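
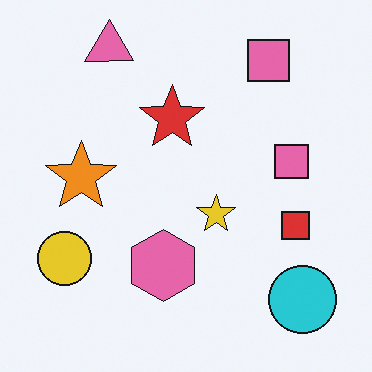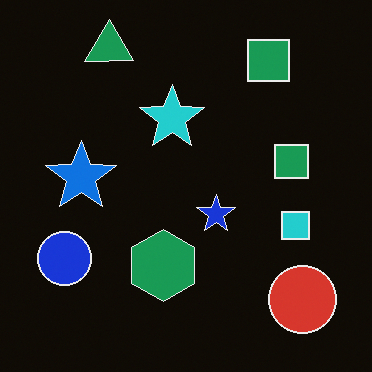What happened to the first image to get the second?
It was color-inverted (negative).

The light background has become dark and every shape's color is its complement — a photographic negative.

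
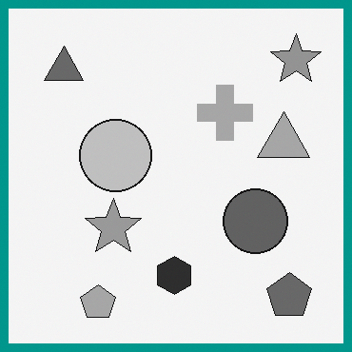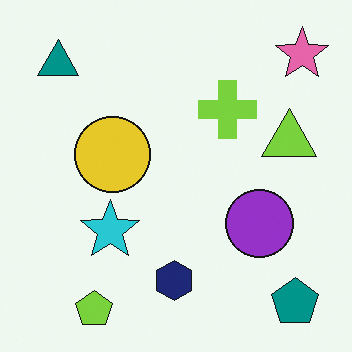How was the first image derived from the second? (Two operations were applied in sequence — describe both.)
The image was converted to grayscale, then framed with a teal border.

All color is removed — every shape is now a shade of grey. A solid teal frame runs around the edge of the first image, with the content slightly shrunk inside it.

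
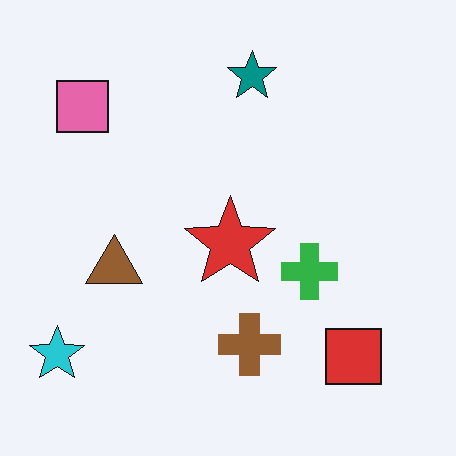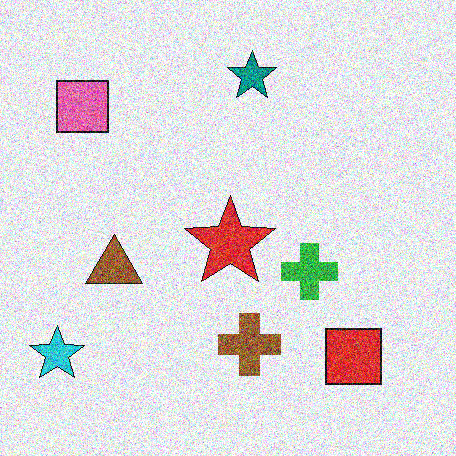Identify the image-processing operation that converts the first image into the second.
This is the original image degraded with a thick layer of grain.

Random speckle covers the whole image, including the flat background.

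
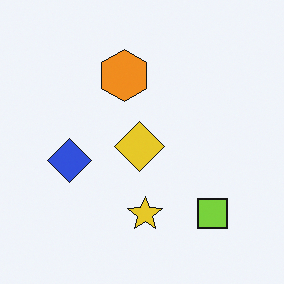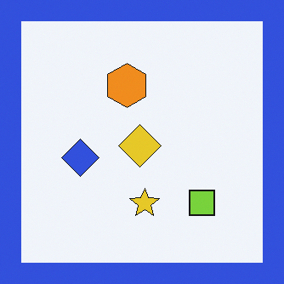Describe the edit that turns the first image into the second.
Framed with a blue border.

A solid blue frame runs around the edge of the second image, with the content slightly shrunk inside it.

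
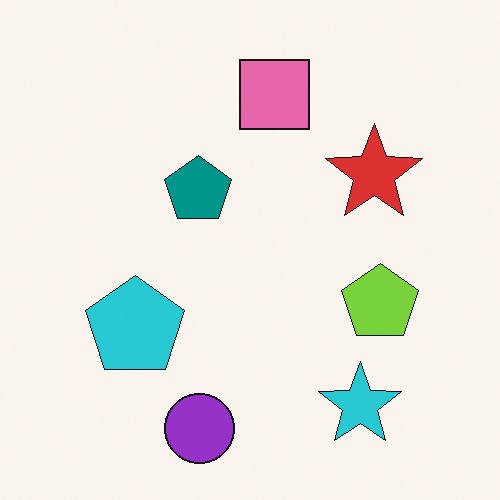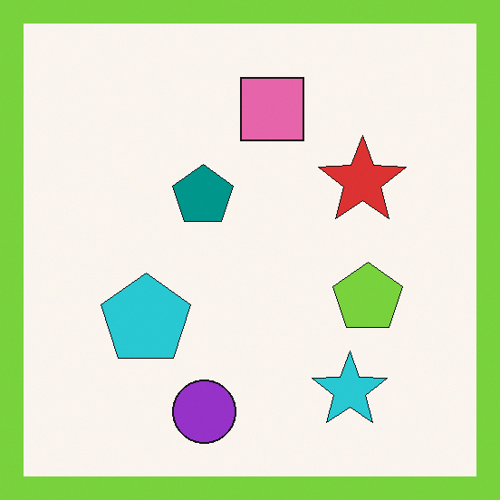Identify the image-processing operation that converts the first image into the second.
This is the original image framed with a lime border.

A solid lime frame runs around the edge of the second image, with the content slightly shrunk inside it.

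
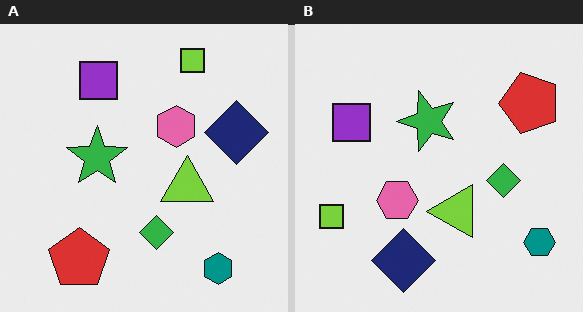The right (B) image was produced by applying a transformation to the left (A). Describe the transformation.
It was transposed (reflected across the top-left ↔ bottom-right diagonal).

Shapes have swapped their row and column positions — what was in the top-right is now in the bottom-left — a diagonal reflection.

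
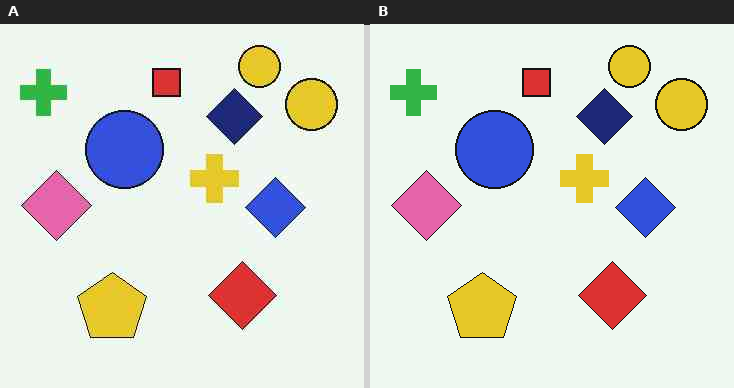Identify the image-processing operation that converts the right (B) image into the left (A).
The image was JPEG-compressed with visible artifacts.

Blocky 8×8 compression artifacts appear around shape edges and the flat background shows ringing — characteristic JPEG degradation.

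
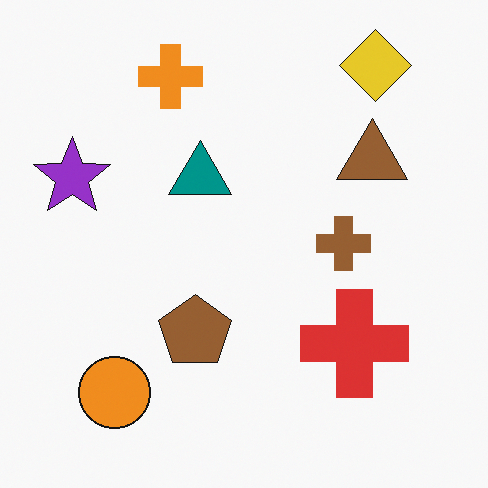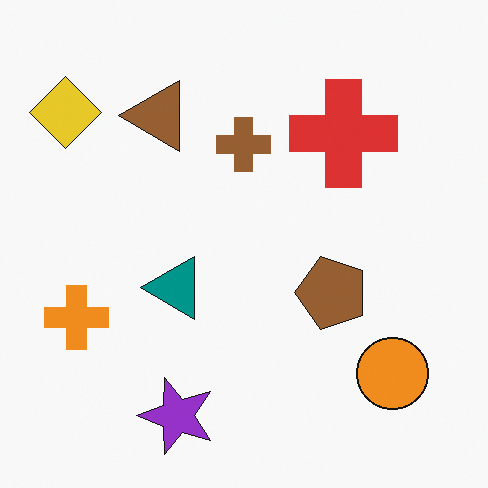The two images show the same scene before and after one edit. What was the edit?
Rotated 90° counter-clockwise.

The yellow diamond sits in the top-right of the first image and the top-left of the second — consistent with a whole-image 90° counter-clockwise rotation.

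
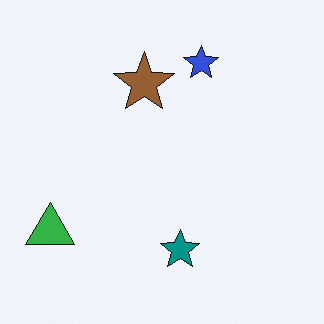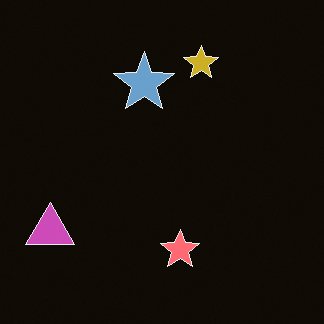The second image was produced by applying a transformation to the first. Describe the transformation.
The transformation is: color-inverted (negative).

The light background has become dark and every shape's color is its complement — a photographic negative.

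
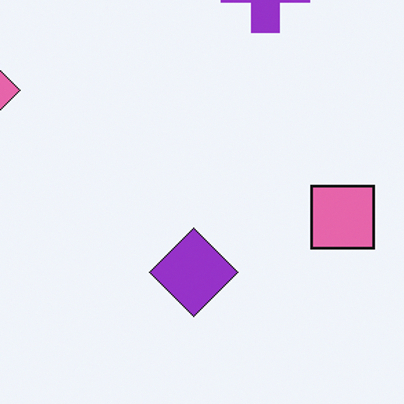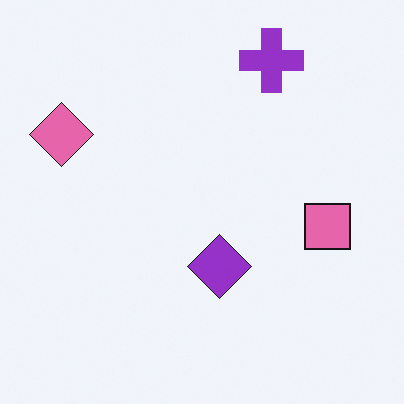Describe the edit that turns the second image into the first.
The first image is the second cropped slightly and scaled back up.

The visible shapes are larger and the field of view is narrower; shapes near the original edges may be partly or wholly outside the frame — a crop-and-rescale.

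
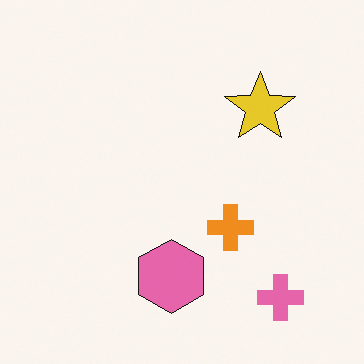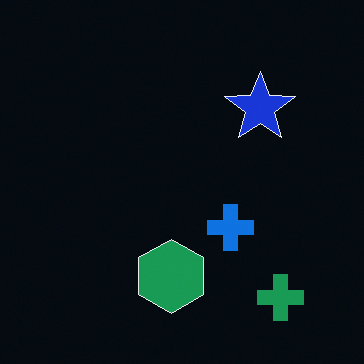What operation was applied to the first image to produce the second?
The second image is the first color-inverted (negative).

The light background has become dark and every shape's color is its complement — a photographic negative.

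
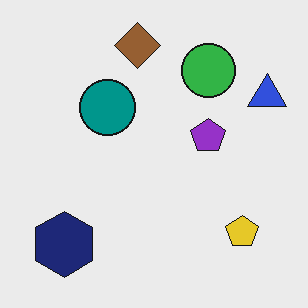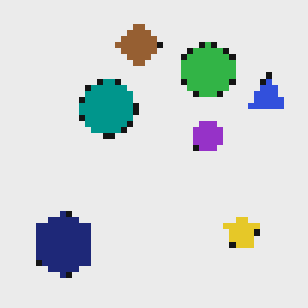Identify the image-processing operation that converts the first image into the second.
The second image is the first moderately pixelated.

Shapes are reduced to large square blocks; fine edges and outlines are lost — a downscale-then-upscale (mosaic) effect.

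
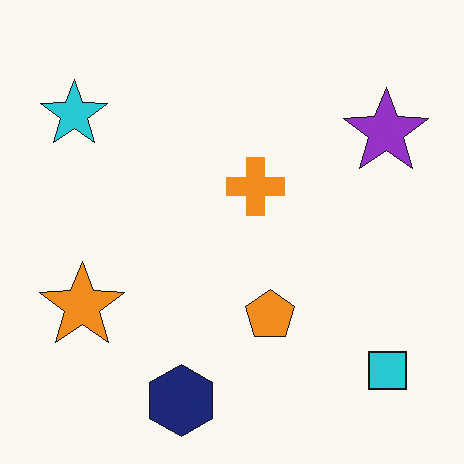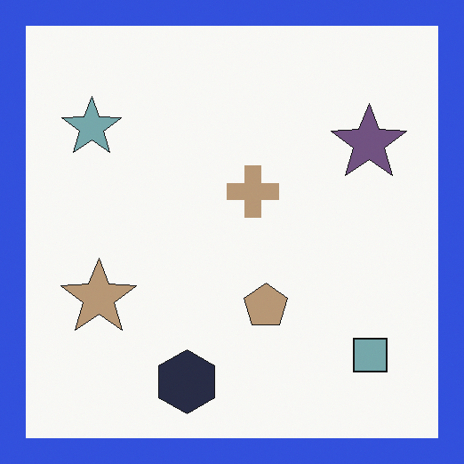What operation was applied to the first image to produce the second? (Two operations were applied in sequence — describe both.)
This is the original image heavily desaturated, then framed with a blue border.

All colors are more muted and greyish — a global saturation change. A solid blue frame runs around the edge of the second image, with the content slightly shrunk inside it.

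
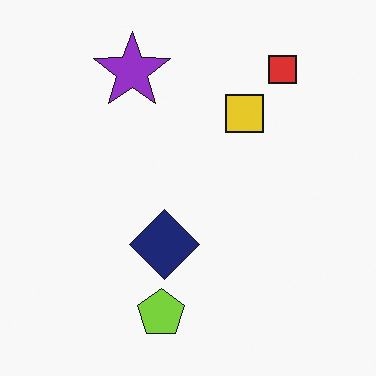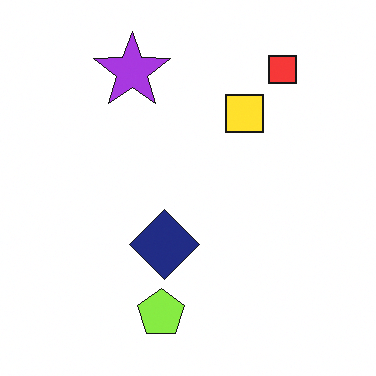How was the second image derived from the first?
The transformation is: slightly brightened.

Every pixel — background and shapes alike — is uniformly brightened.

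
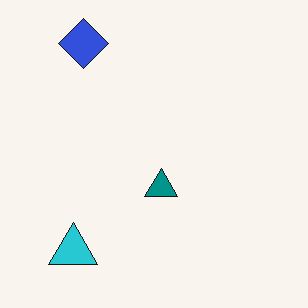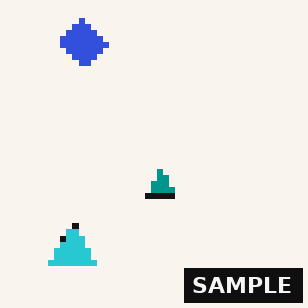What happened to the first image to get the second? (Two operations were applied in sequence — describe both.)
The second image is the first pixelated into visible square blocks, then watermarked with the text "SAMPLE" in the lower-right corner.

Shapes are reduced to large square blocks; fine edges and outlines are lost — a downscale-then-upscale (mosaic) effect. A dark label reading "SAMPLE" appears in the lower-right corner.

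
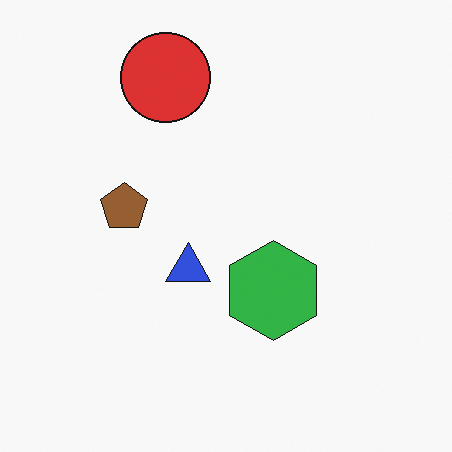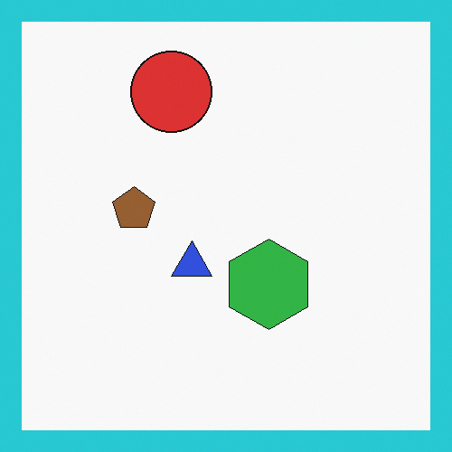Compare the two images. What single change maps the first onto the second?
The second image is the first framed with a cyan border.

A solid cyan frame runs around the edge of the second image, with the content slightly shrunk inside it.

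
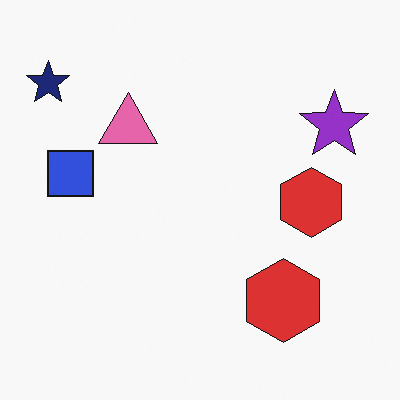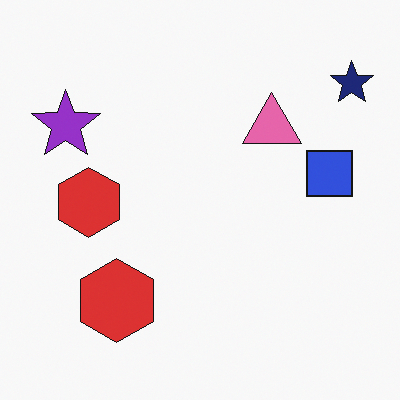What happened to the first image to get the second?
Flipped horizontally (left ↔ right).

The navy star is in the top-left of the first image and the top-right of the second — shapes on opposite sides of the vertical midline have swapped in a mirror flip.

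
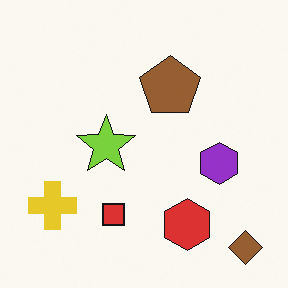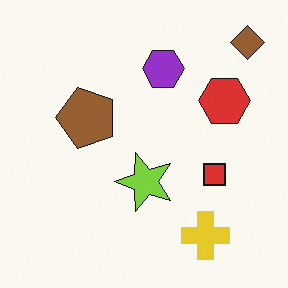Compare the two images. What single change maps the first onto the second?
This is the original image rotated 90° counter-clockwise.

The brown diamond sits in the bottom-right of the first image and the top-right of the second — consistent with a whole-image 90° counter-clockwise rotation.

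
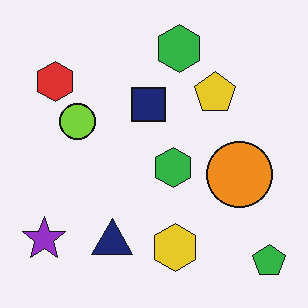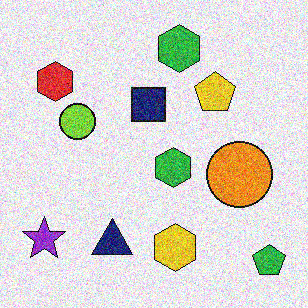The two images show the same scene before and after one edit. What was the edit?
This is the original image degraded with a thick layer of grain.

Random speckle covers the whole image, including the flat background.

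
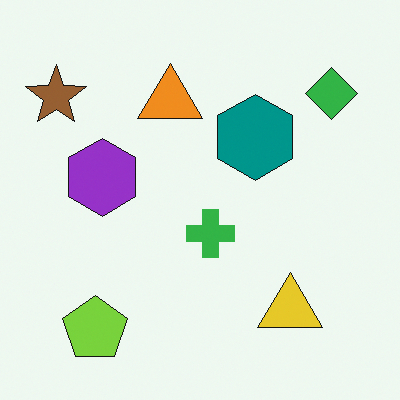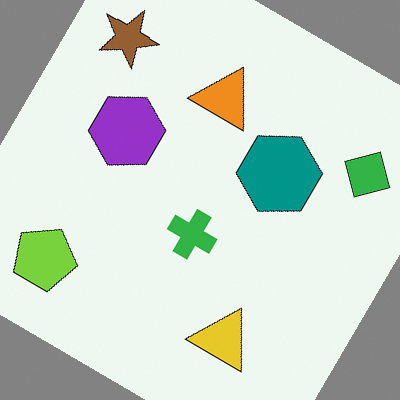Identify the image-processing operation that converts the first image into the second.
It was rotated clockwise by a large amount — several tens of degrees.

Every shape is tilted by the same angle and the image corners show triangular fill wedges — a whole-image rotation by a non-right angle.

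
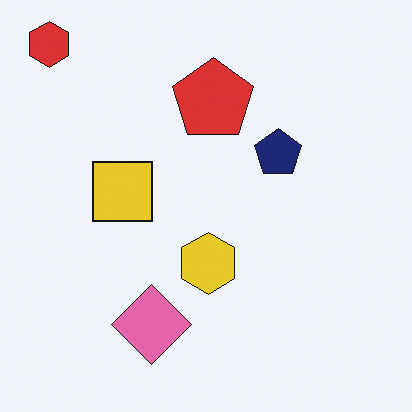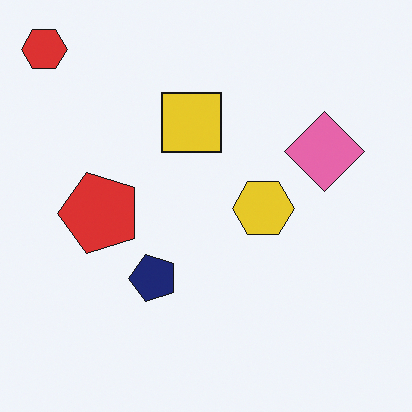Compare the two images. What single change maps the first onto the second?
Transposed (reflected across the top-left ↔ bottom-right diagonal).

Shapes have swapped their row and column positions — what was in the top-right is now in the bottom-left — a diagonal reflection.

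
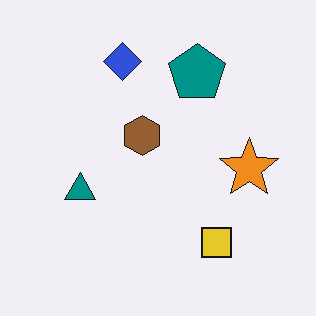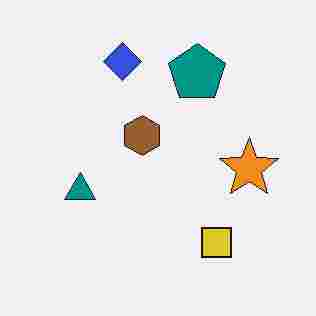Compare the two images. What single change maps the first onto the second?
It was heavily JPEG-compressed with obvious blocking artifacts.

Blocky 8×8 compression artifacts appear around shape edges and the flat background shows ringing — characteristic JPEG degradation.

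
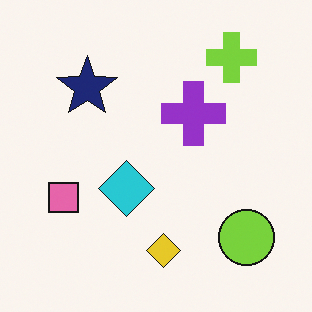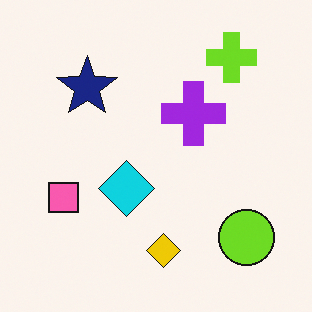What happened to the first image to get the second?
The transformation is: slightly oversaturated.

All colors are more vivid — a global saturation change.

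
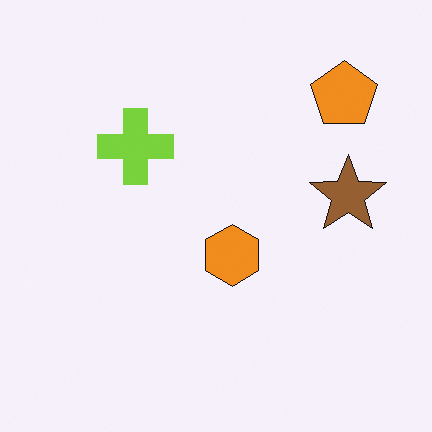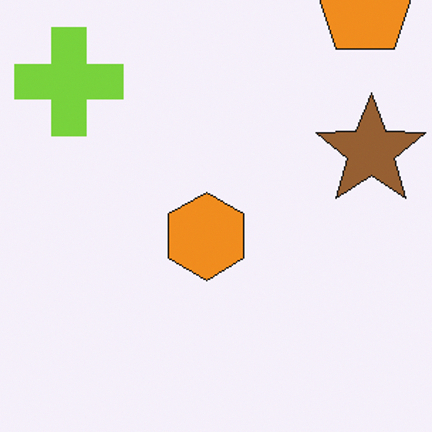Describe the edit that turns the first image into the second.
The second image is the first cropped slightly and scaled back up.

The visible shapes are larger and the field of view is narrower; shapes near the original edges may be partly or wholly outside the frame — a crop-and-rescale.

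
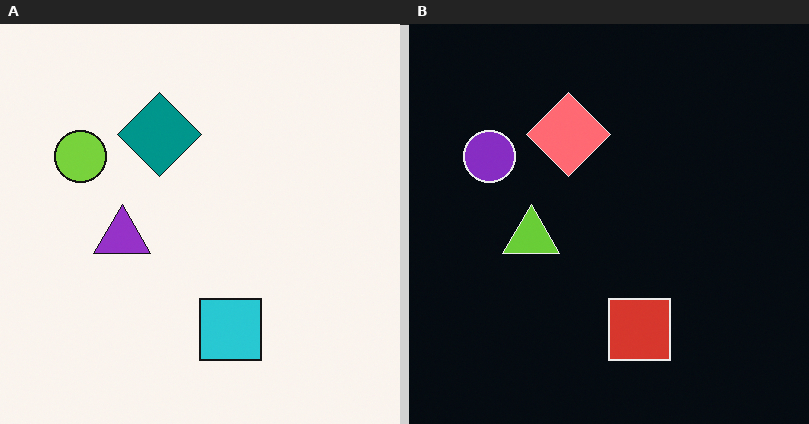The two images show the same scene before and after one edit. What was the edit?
This is the original image color-inverted (negative).

The light background has become dark and every shape's color is its complement — a photographic negative.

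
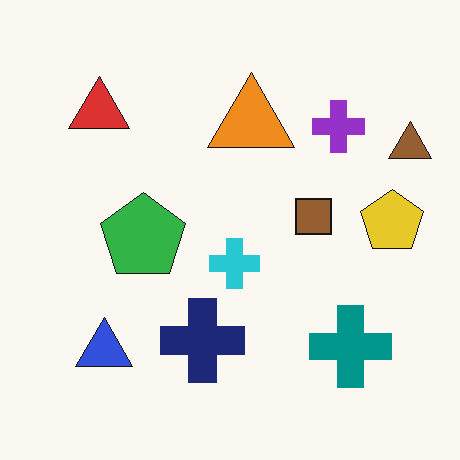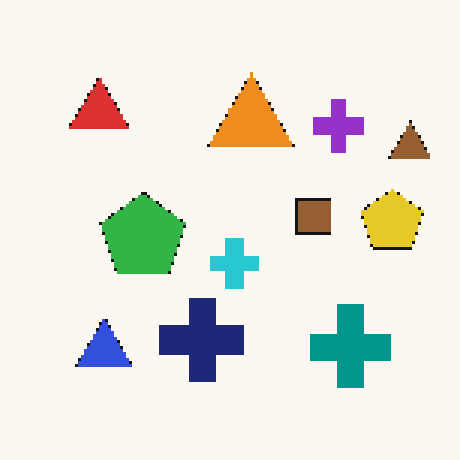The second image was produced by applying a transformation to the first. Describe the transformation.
It was mildly pixelated.

Shapes are reduced to large square blocks; fine edges and outlines are lost — a downscale-then-upscale (mosaic) effect.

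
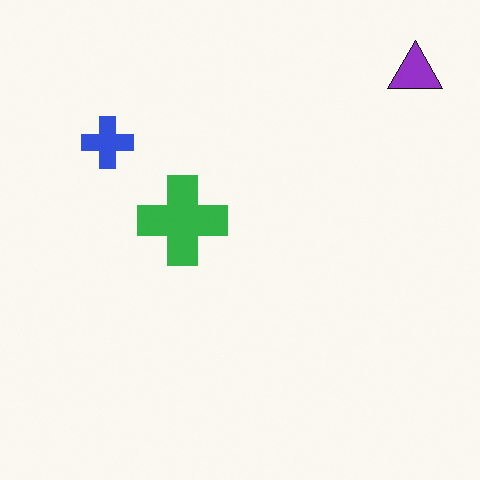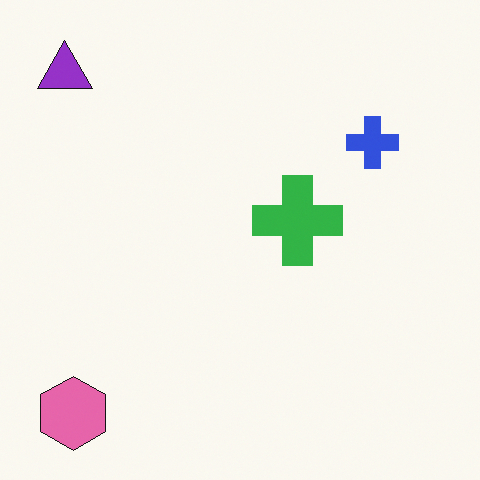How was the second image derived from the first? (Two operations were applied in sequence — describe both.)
Flipped horizontally (left ↔ right), then overlaid with an additional pink hexagon.

The purple triangle is in the top-right of the first image and the top-left of the second — shapes on opposite sides of the vertical midline have swapped in a mirror flip. A pink hexagon appears in the second image that is absent from the first.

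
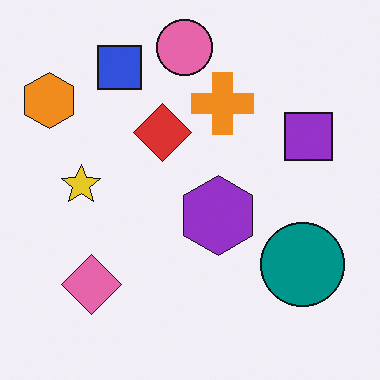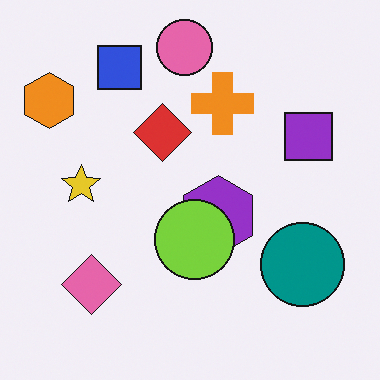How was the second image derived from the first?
This is the original image overlaid with an additional lime circle.

A lime circle appears in the second image that is absent from the first.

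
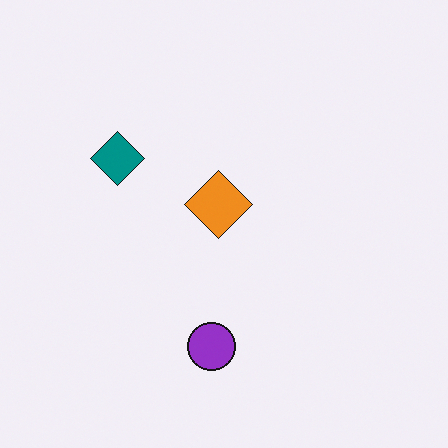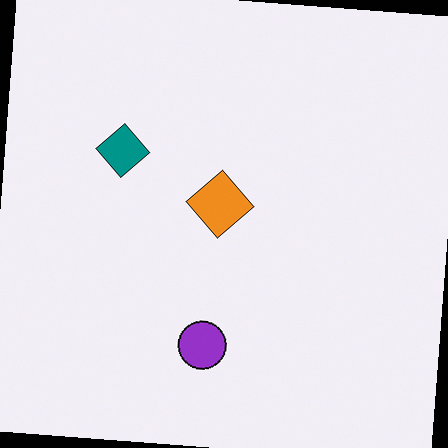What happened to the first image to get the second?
Rotated clockwise by a slight angle.

Every shape is tilted by the same angle and the image corners show triangular fill wedges — a whole-image rotation by a non-right angle.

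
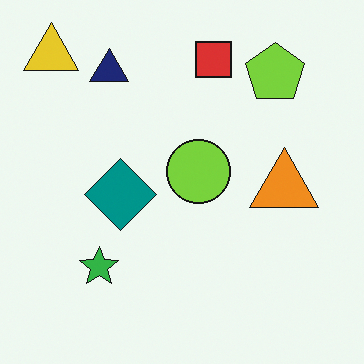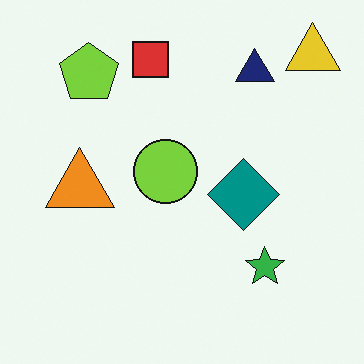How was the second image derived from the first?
The transformation is: flipped horizontally (left ↔ right).

The yellow triangle is in the top-left of the first image and the top-right of the second — shapes on opposite sides of the vertical midline have swapped in a mirror flip.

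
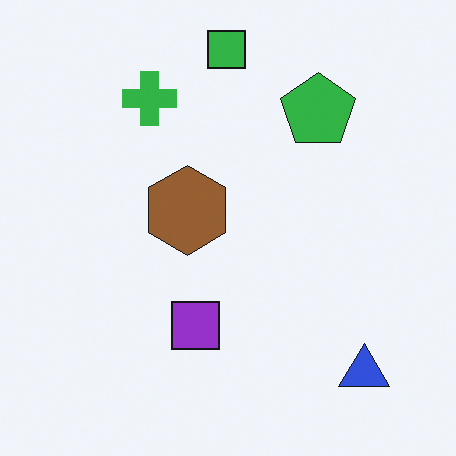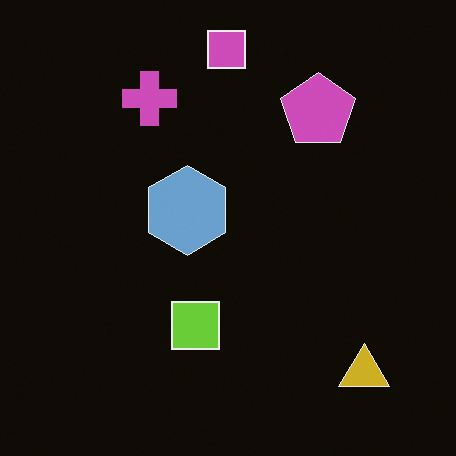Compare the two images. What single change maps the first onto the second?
Color-inverted (negative).

The light background has become dark and every shape's color is its complement — a photographic negative.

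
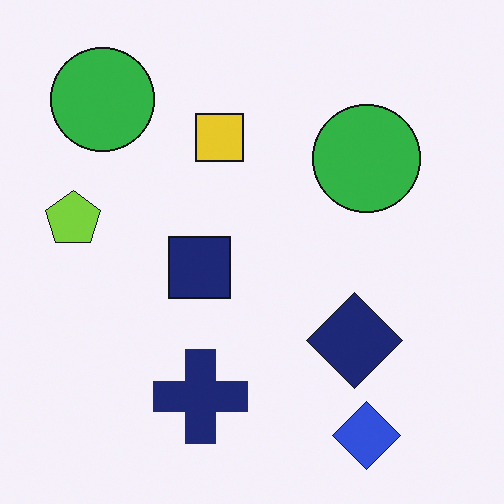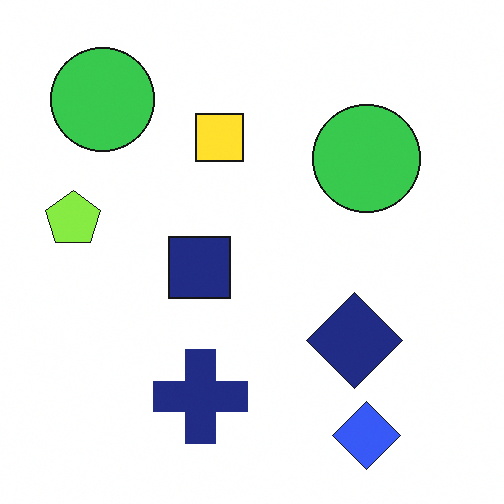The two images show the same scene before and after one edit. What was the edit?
The image was slightly brightened.

Every pixel — background and shapes alike — is uniformly brightened.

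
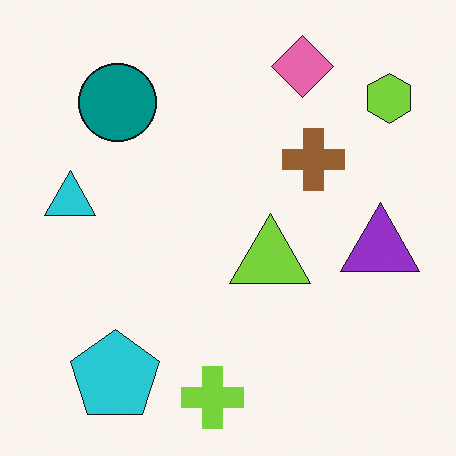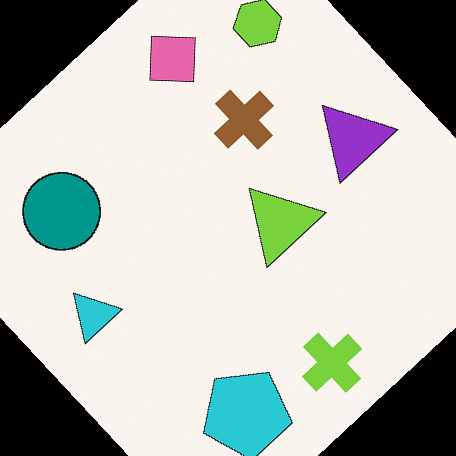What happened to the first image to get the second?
The second image is the first rotated counter-clockwise by a large amount — several tens of degrees.

Every shape is tilted by the same angle and the image corners show triangular fill wedges — a whole-image rotation by a non-right angle.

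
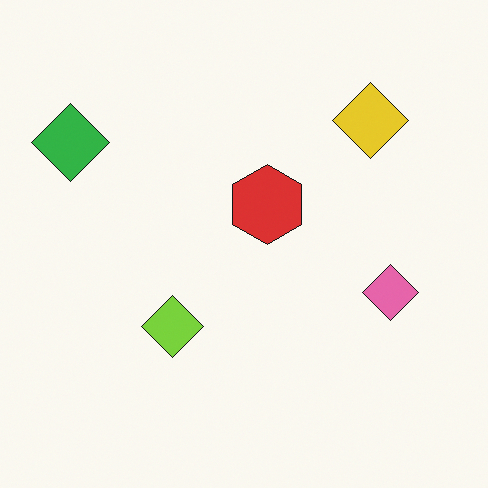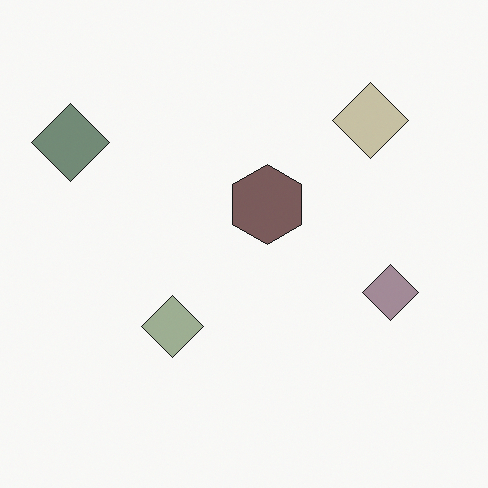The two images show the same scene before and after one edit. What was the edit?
The second image is the first heavily desaturated.

All colors are more muted and greyish — a global saturation change.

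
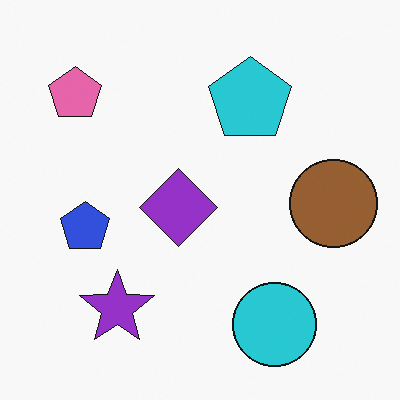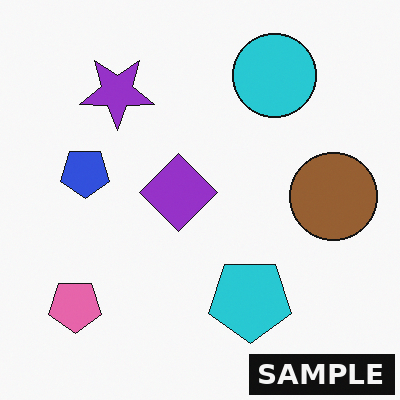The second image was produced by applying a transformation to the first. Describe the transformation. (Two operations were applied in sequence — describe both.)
Flipped vertically (top ↔ bottom), then watermarked with the text "SAMPLE" in the lower-right corner.

The cyan circle is in the bottom-right of the first image and the top-right of the second — shapes on opposite sides of the horizontal midline have swapped in a mirror flip. A dark label reading "SAMPLE" appears in the lower-right corner.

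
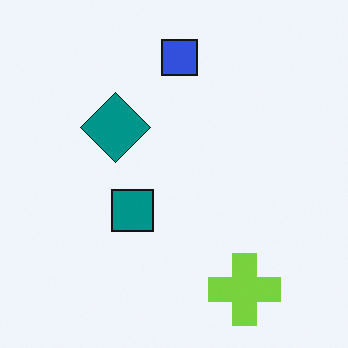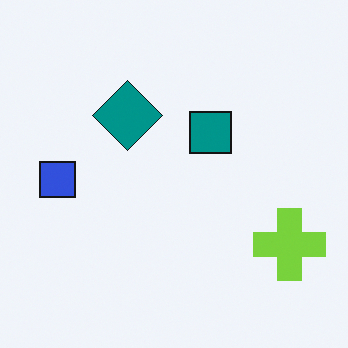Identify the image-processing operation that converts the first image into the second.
The second image is the first transposed (reflected across the top-left ↔ bottom-right diagonal).

Shapes have swapped their row and column positions — what was in the top-right is now in the bottom-left — a diagonal reflection.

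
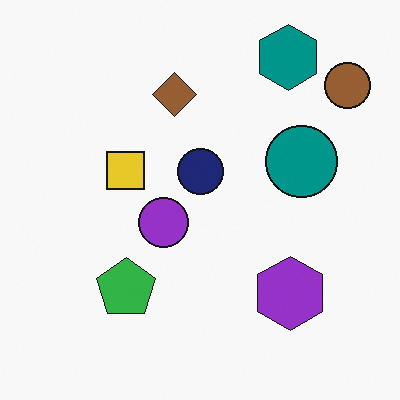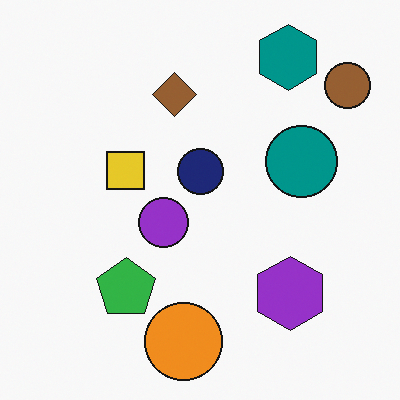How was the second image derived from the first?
The transformation is: overlaid with an additional orange circle.

An orange circle appears in the second image that is absent from the first.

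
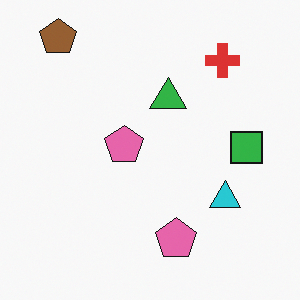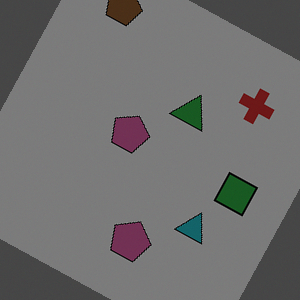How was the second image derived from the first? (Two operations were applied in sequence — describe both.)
The second image is the first noticeably darkened, then rotated clockwise by a clearly visible amount.

Every pixel — background and shapes alike — is uniformly darkened. Every shape is tilted by the same angle and the image corners show triangular fill wedges — a whole-image rotation by a non-right angle.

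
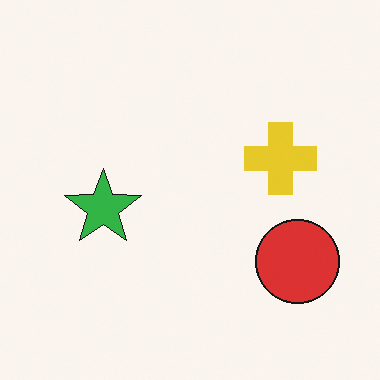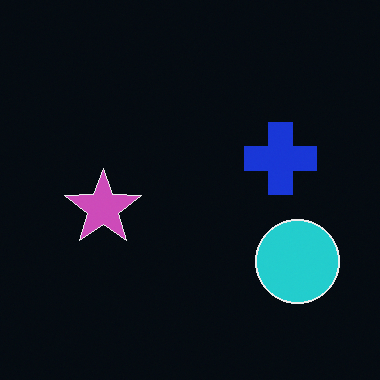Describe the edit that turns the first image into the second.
This is the original image color-inverted (negative).

The light background has become dark and every shape's color is its complement — a photographic negative.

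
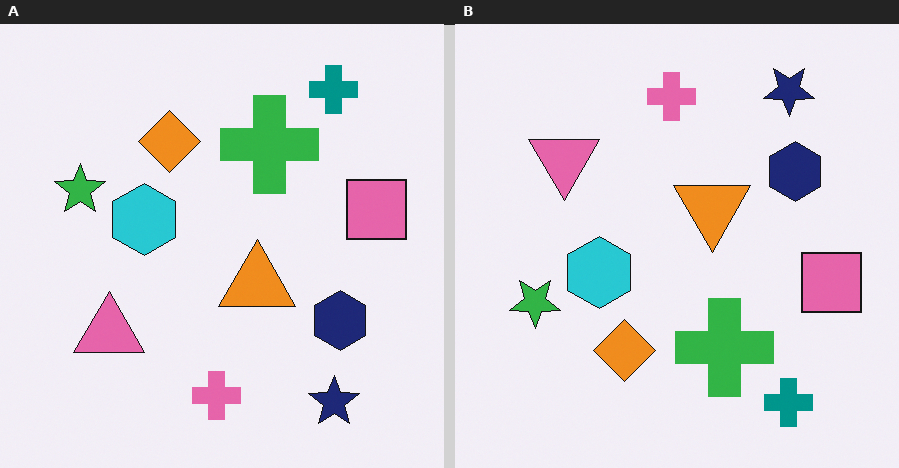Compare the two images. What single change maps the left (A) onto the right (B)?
The transformation is: flipped vertically (top ↔ bottom).

The teal cross is in the top-right of the left (A) image and the bottom-right of the right (B) — shapes on opposite sides of the horizontal midline have swapped in a mirror flip.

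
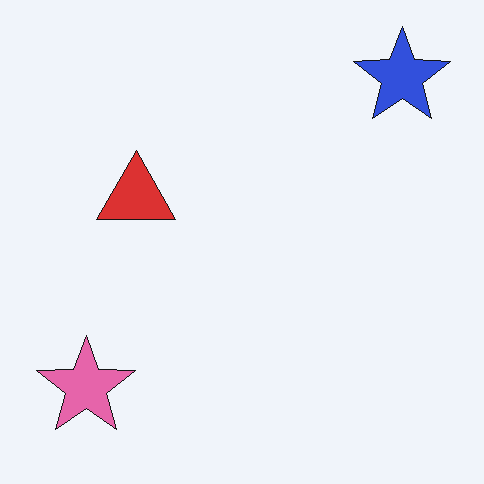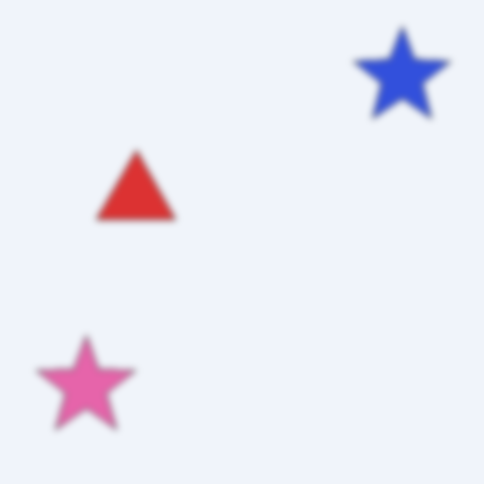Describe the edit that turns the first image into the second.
The second image is the first noticeably gaussian-blurred.

Shape edges and outlines are uniformly softened across the whole image.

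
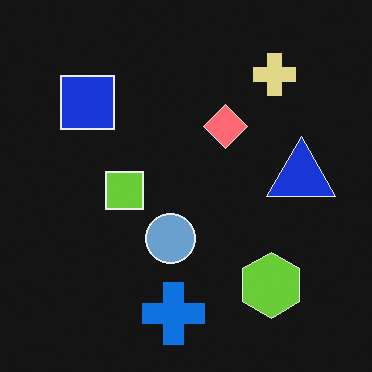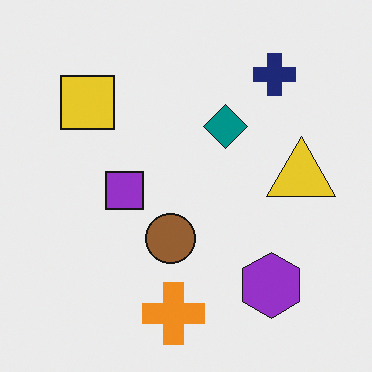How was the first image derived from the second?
This is the original image color-inverted (negative).

The light background has become dark and every shape's color is its complement — a photographic negative.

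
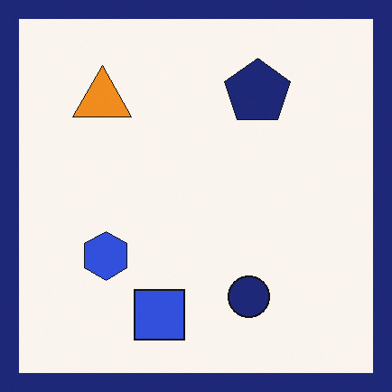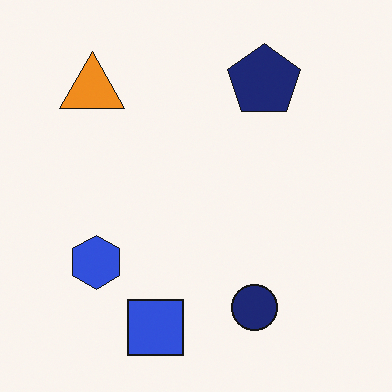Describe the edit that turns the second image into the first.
This is the original image framed with a navy border.

A solid navy frame runs around the edge of the first image, with the content slightly shrunk inside it.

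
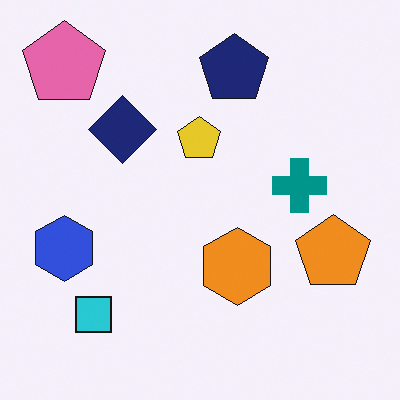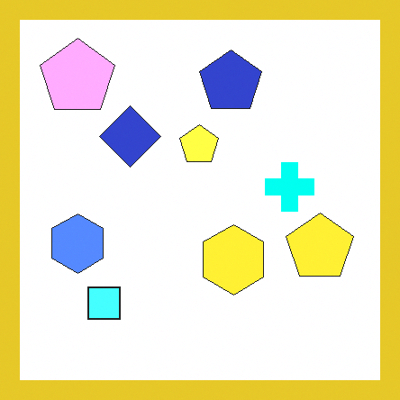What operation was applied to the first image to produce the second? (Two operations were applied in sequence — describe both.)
This is the original image brightened a lot, then framed with a yellow border.

Every pixel — background and shapes alike — is uniformly brightened. A solid yellow frame runs around the edge of the second image, with the content slightly shrunk inside it.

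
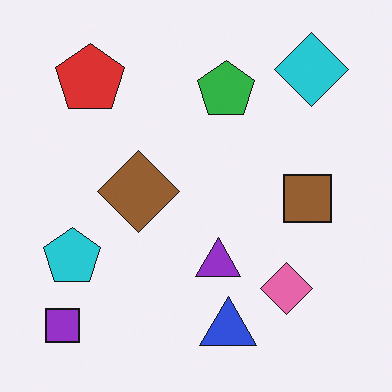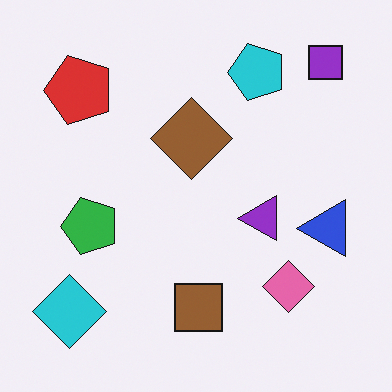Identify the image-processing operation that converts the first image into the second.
It was transposed (reflected across the top-left ↔ bottom-right diagonal).

Shapes have swapped their row and column positions — what was in the top-right is now in the bottom-left — a diagonal reflection.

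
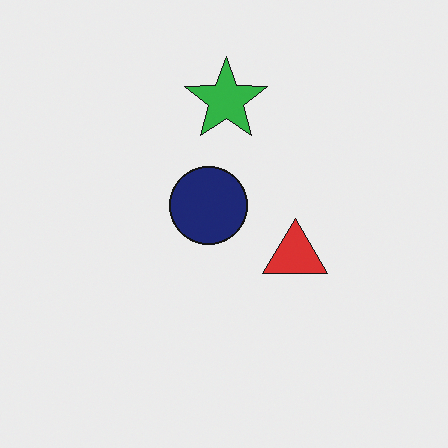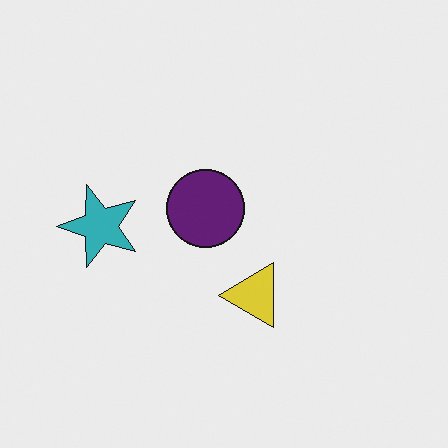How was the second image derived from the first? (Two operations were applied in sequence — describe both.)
This is the original image transposed (reflected across the top-left ↔ bottom-right diagonal), then hue-shifted slightly.

Shapes have swapped their row and column positions — what was in the top-right is now in the bottom-left — a diagonal reflection. Every shape's color has rotated by the same amount around the hue wheel — a uniform hue shift.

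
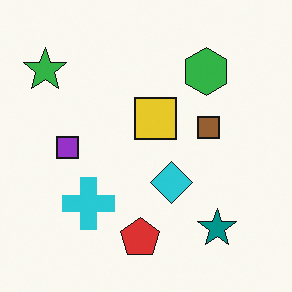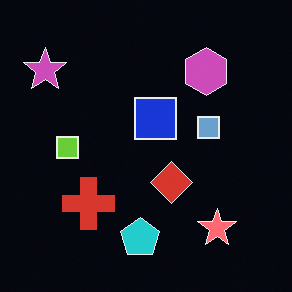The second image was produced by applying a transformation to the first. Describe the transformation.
It was color-inverted (negative).

The light background has become dark and every shape's color is its complement — a photographic negative.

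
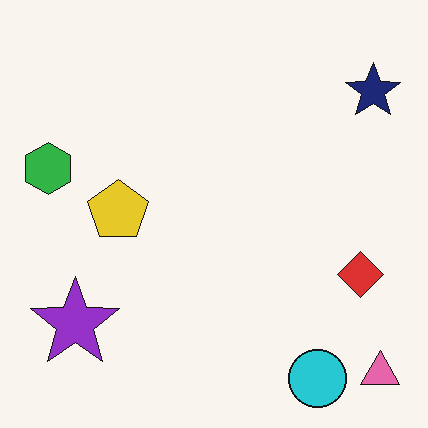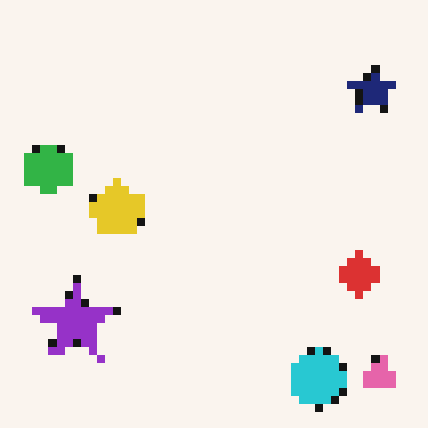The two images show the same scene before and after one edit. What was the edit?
The second image is the first moderately pixelated.

Shapes are reduced to large square blocks; fine edges and outlines are lost — a downscale-then-upscale (mosaic) effect.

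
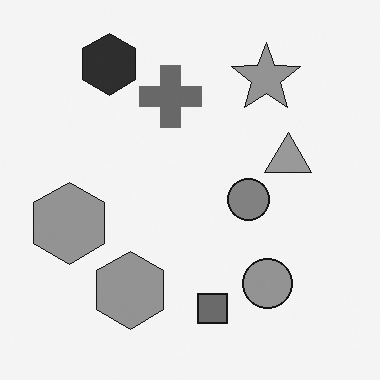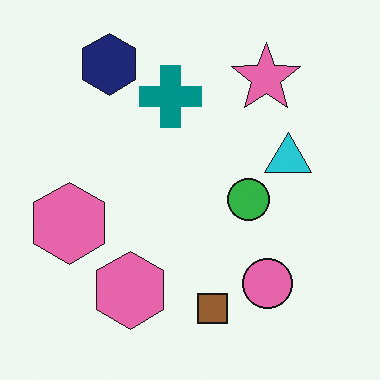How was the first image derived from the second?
The first image is the second converted to grayscale.

All color is removed — every shape is now a shade of grey.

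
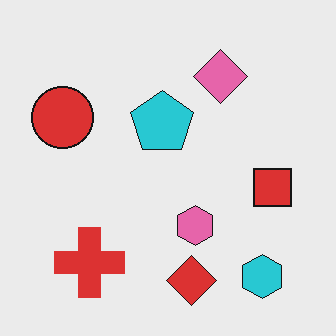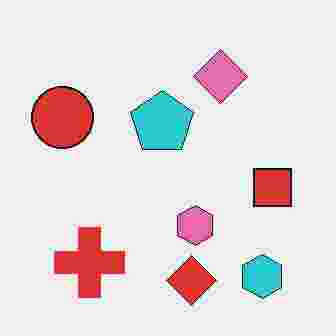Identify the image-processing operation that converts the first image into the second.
It was degraded with heavy JPEG compression.

Blocky 8×8 compression artifacts appear around shape edges and the flat background shows ringing — characteristic JPEG degradation.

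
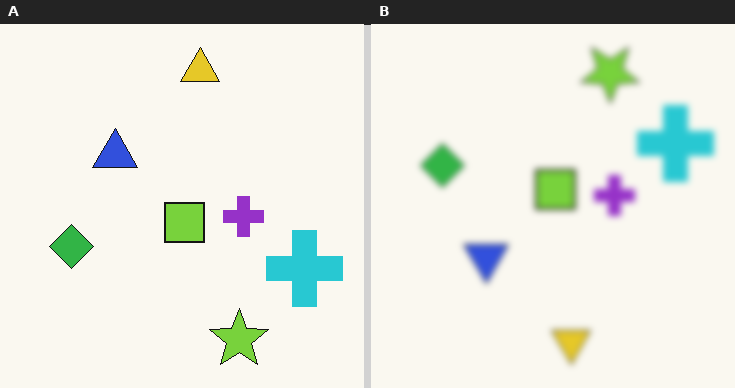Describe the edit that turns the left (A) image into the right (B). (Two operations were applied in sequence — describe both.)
The right (B) image is the left (A) flipped vertically (top ↔ bottom), then noticeably gaussian-blurred.

The yellow triangle is in the top of the left (A) image and the bottom of the right (B) — shapes on opposite sides of the horizontal midline have swapped in a mirror flip. Shape edges and outlines are uniformly softened across the whole image.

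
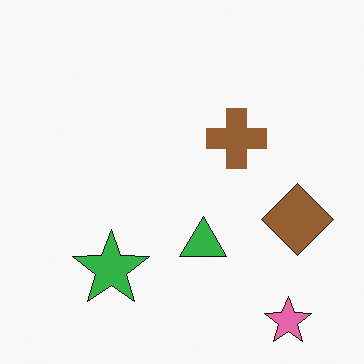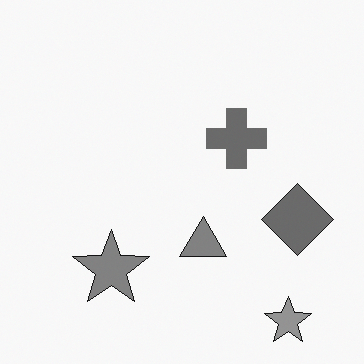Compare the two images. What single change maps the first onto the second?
This is the original image converted to grayscale.

All color is removed — every shape is now a shade of grey.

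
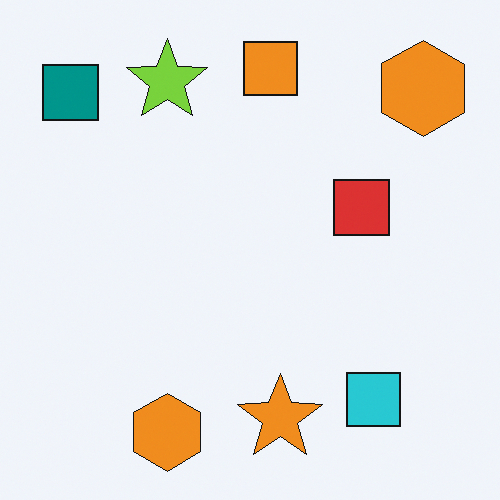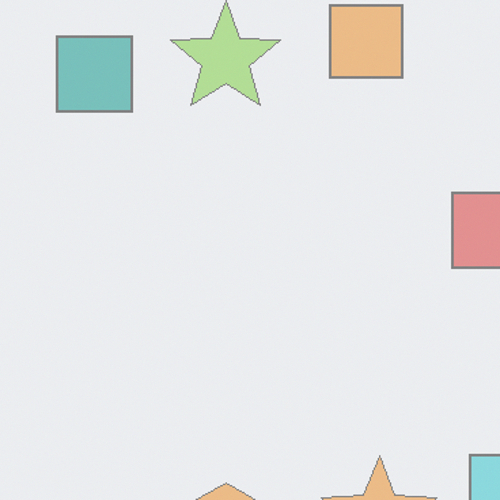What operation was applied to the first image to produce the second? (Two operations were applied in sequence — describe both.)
Cropped to a modestly smaller region and rescaled, then given much lower contrast.

The visible shapes are larger and the field of view is narrower; shapes near the original edges may be partly or wholly outside the frame — a crop-and-rescale. Tones are pushed toward mid-grey across the whole image — a global contrast change.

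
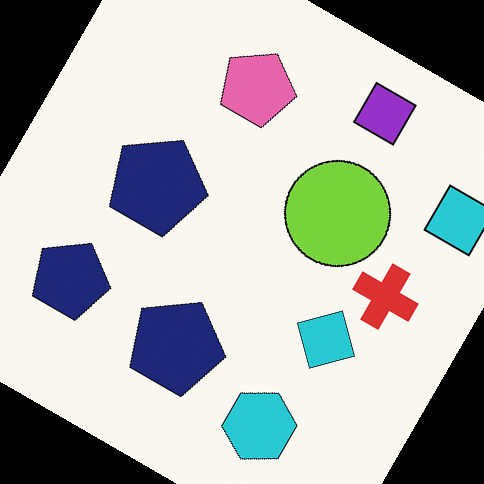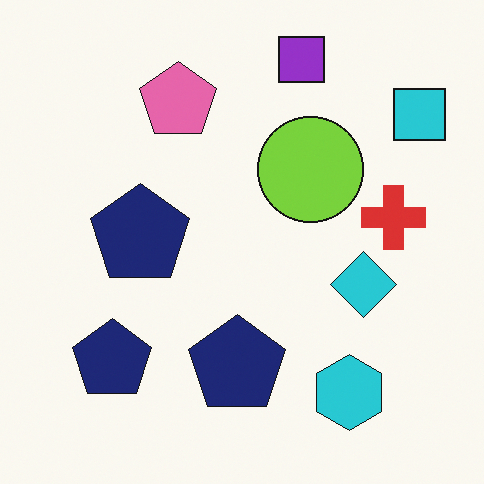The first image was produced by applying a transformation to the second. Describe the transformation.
The image was rotated clockwise by a large amount — several tens of degrees.

Every shape is tilted by the same angle and the image corners show triangular fill wedges — a whole-image rotation by a non-right angle.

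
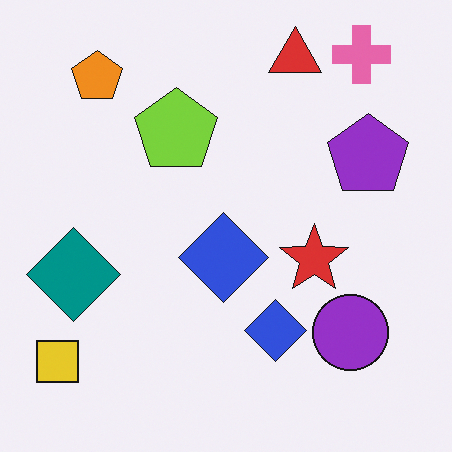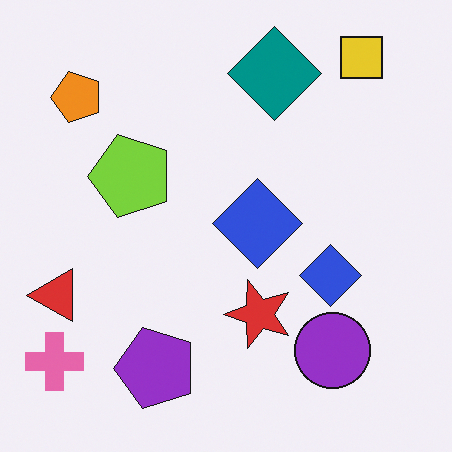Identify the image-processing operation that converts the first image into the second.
This is the original image transposed (reflected across the top-left ↔ bottom-right diagonal).

Shapes have swapped their row and column positions — what was in the top-right is now in the bottom-left — a diagonal reflection.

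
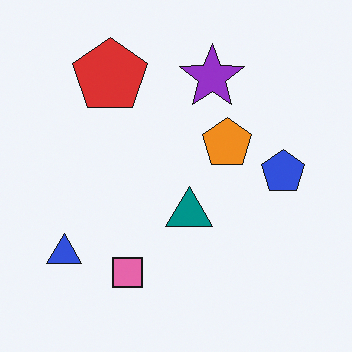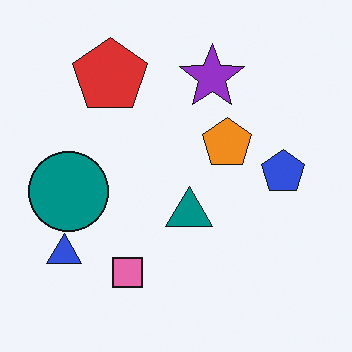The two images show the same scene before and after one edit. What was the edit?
Overlaid with an additional teal circle.

A teal circle appears in the second image that is absent from the first.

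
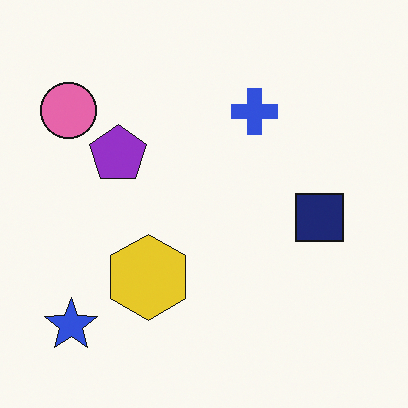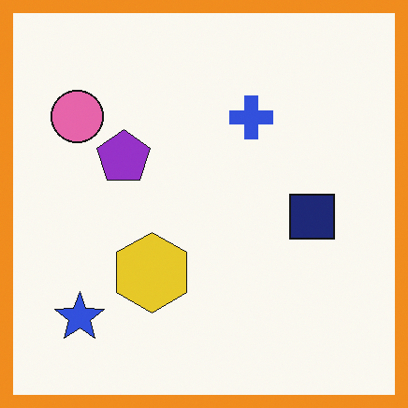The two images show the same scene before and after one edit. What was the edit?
The transformation is: framed with a orange border.

A solid orange frame runs around the edge of the second image, with the content slightly shrunk inside it.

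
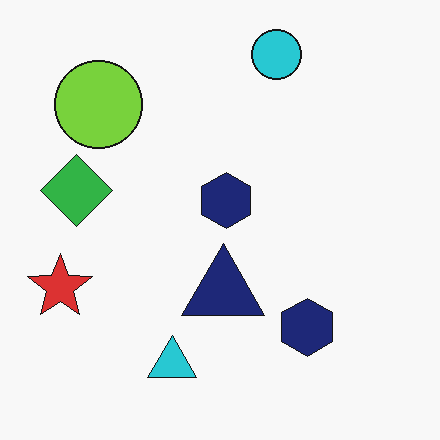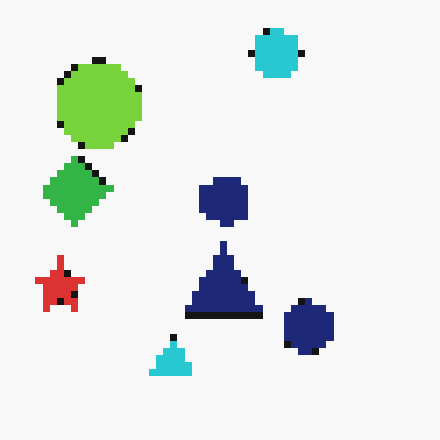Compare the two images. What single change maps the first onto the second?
The image was moderately pixelated.

Shapes are reduced to large square blocks; fine edges and outlines are lost — a downscale-then-upscale (mosaic) effect.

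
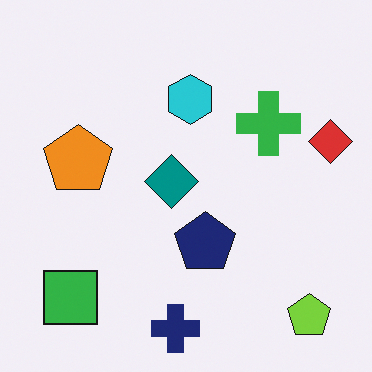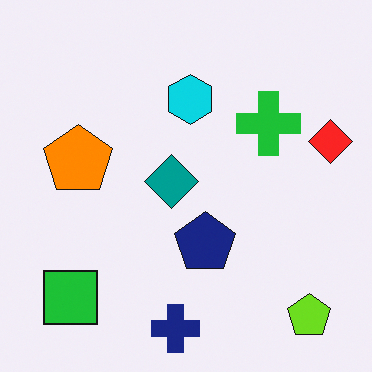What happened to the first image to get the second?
The transformation is: slightly oversaturated.

All colors are more vivid — a global saturation change.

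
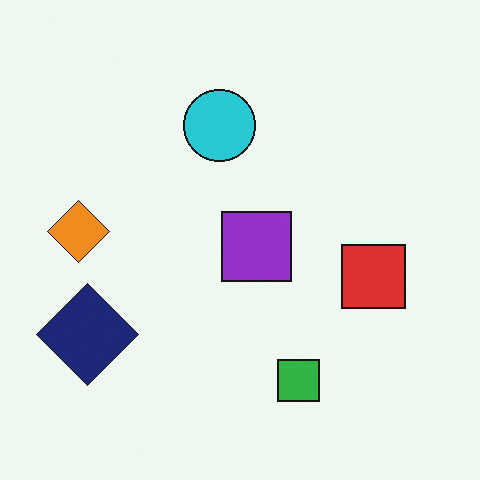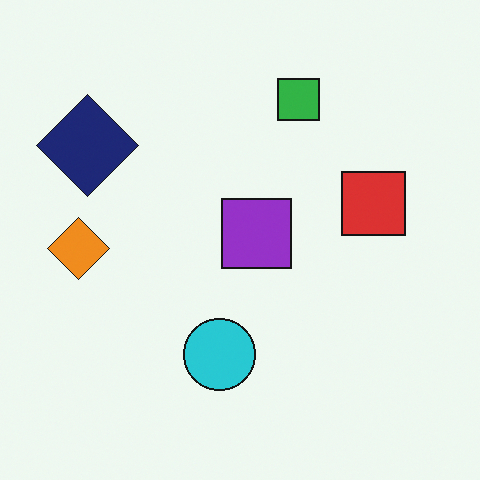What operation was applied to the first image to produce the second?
The second image is the first flipped vertically (top ↔ bottom).

The green square is in the bottom of the first image and the top of the second — shapes on opposite sides of the horizontal midline have swapped in a mirror flip.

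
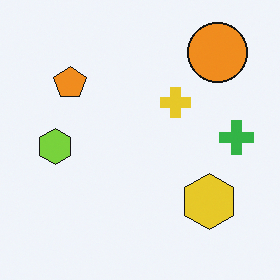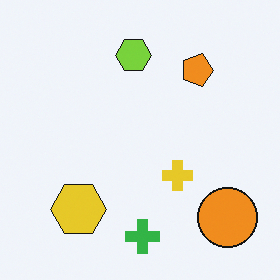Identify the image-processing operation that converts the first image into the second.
The transformation is: rotated 90° clockwise.

The orange circle sits in the top-right of the first image and the bottom-right of the second — consistent with a whole-image 90° clockwise rotation.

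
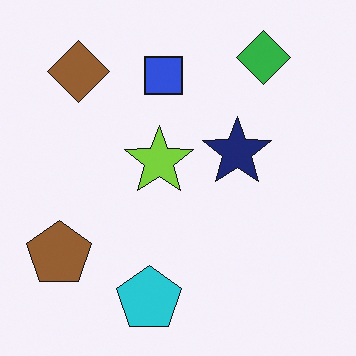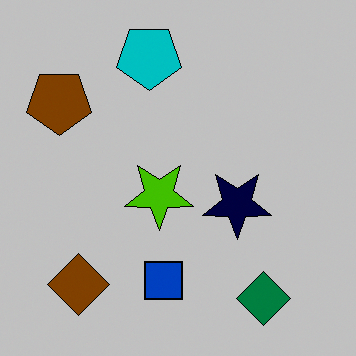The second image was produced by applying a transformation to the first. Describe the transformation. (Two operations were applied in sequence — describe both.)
Heavily posterized to just a handful of flat colors, then flipped vertically (top ↔ bottom).

Each flat color has snapped to a coarser quantized level — most visibly, the near-white background has dropped to a flat grey. The green diamond is in the top-right of the first image and the bottom-right of the second — shapes on opposite sides of the horizontal midline have swapped in a mirror flip.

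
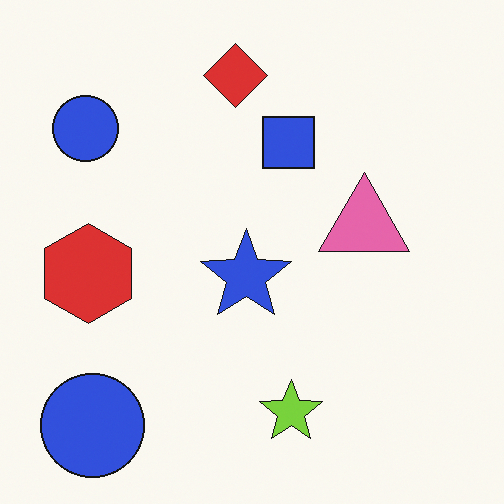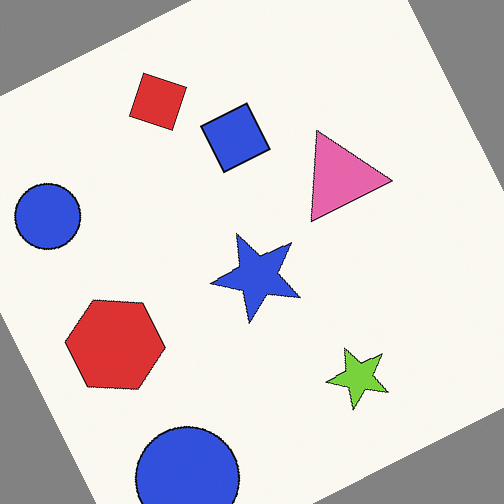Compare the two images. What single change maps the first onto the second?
Rotated counter-clockwise by a clearly visible amount.

Every shape is tilted by the same angle and the image corners show triangular fill wedges — a whole-image rotation by a non-right angle.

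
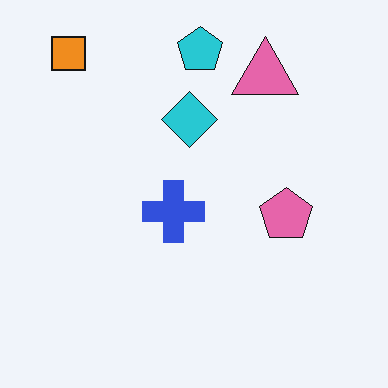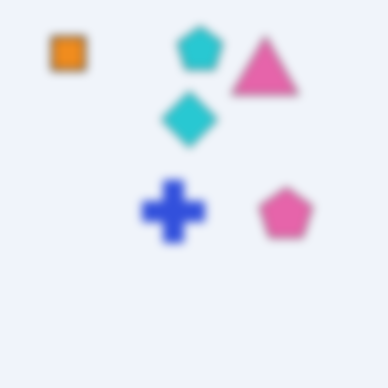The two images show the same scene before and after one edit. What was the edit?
The transformation is: noticeably gaussian-blurred.

Shape edges and outlines are uniformly softened across the whole image.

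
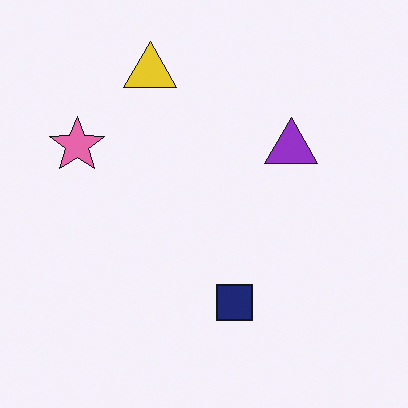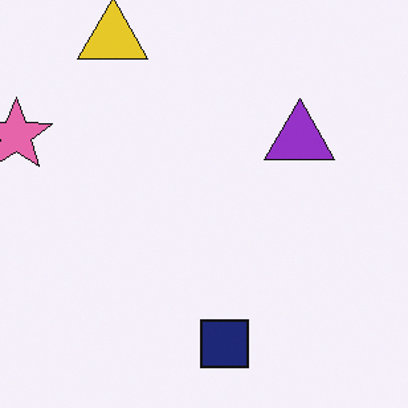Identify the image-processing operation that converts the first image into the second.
It was cropped slightly and scaled back up.

The visible shapes are larger and the field of view is narrower; shapes near the original edges may be partly or wholly outside the frame — a crop-and-rescale.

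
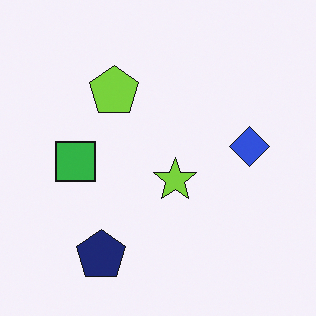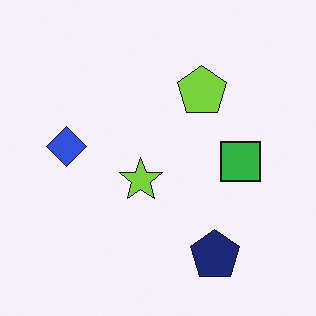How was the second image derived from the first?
Flipped horizontally (left ↔ right).

The blue diamond is in the right of the first image and the left of the second — shapes on opposite sides of the vertical midline have swapped in a mirror flip.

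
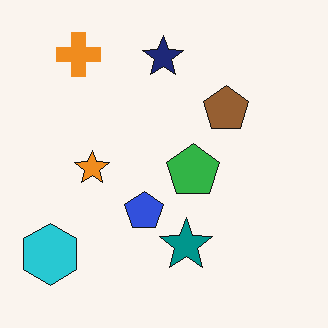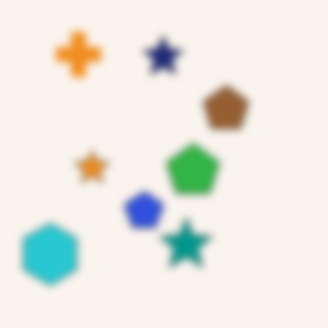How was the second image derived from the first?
This is the original image moderately blurred.

Shape edges and outlines are uniformly softened across the whole image.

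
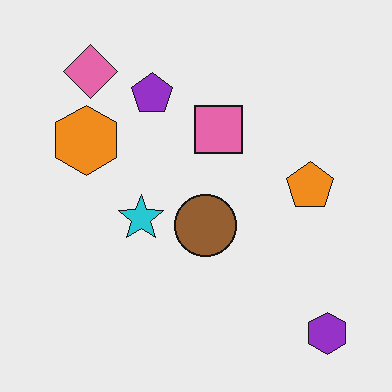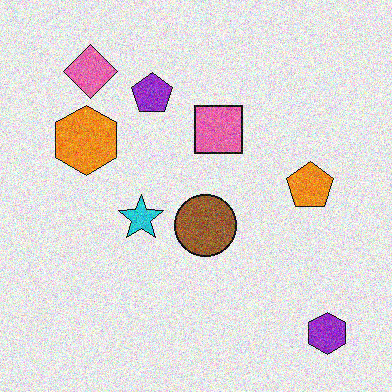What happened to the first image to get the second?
The transformation is: degraded with visible gaussian noise.

Random speckle covers the whole image, including the flat background.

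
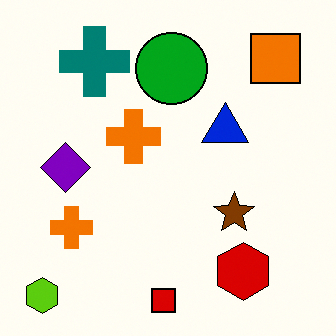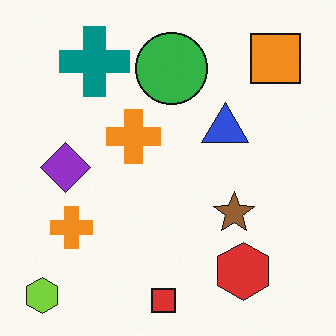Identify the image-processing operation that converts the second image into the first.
It was given slightly increased contrast.

Tones are pushed away from mid-grey across the whole image — a global contrast change.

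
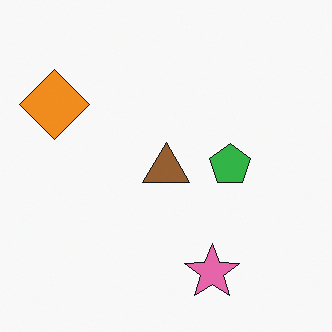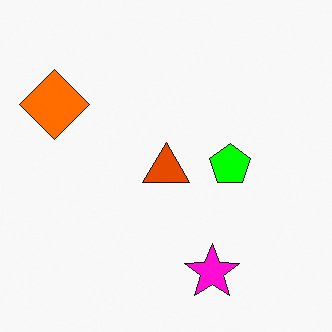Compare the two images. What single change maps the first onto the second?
Made much more vivid (saturation change).

All colors are more vivid — a global saturation change.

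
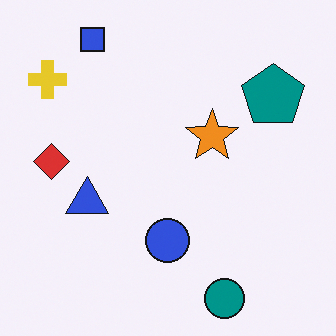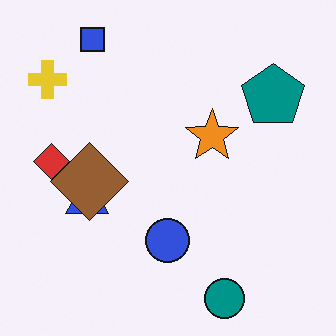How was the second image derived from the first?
The image was overlaid with an additional brown diamond.

A brown diamond appears in the second image that is absent from the first.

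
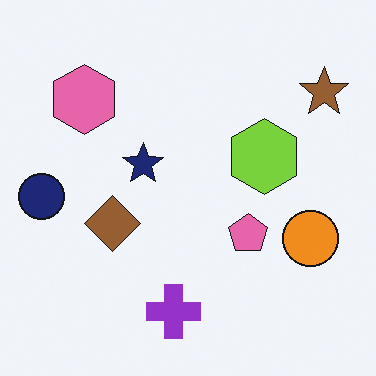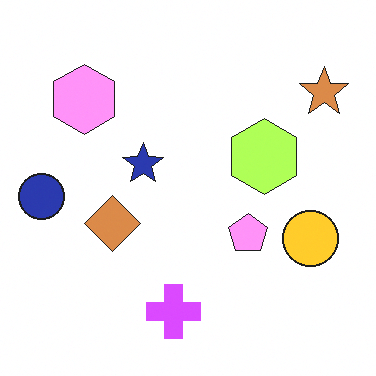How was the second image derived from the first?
It was noticeably brightened.

Every pixel — background and shapes alike — is uniformly brightened.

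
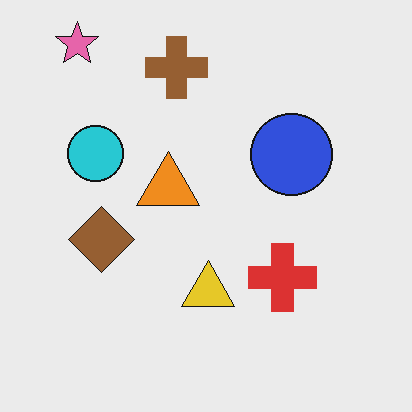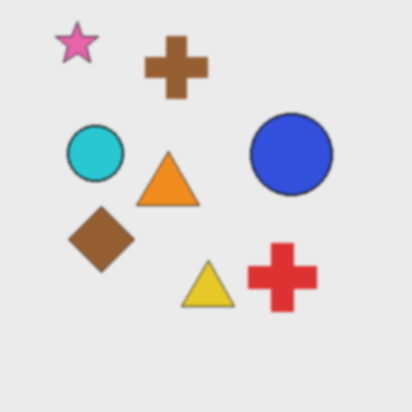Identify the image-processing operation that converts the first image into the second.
Slightly softened.

Shape edges and outlines are uniformly softened across the whole image.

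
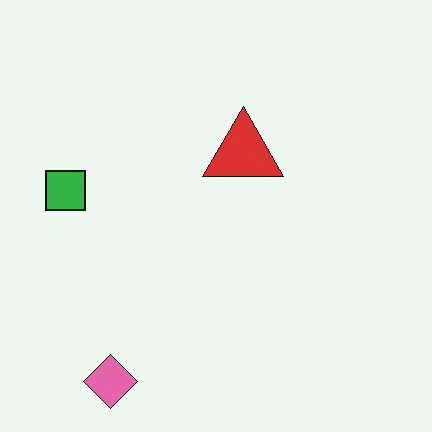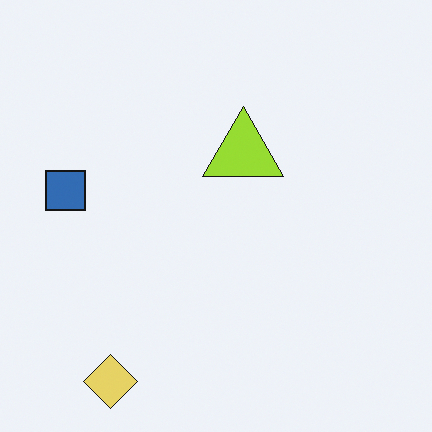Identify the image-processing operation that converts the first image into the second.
It was hue-shifted through roughly a third of the color wheel.

Every shape's color has rotated by the same amount around the hue wheel — a uniform hue shift.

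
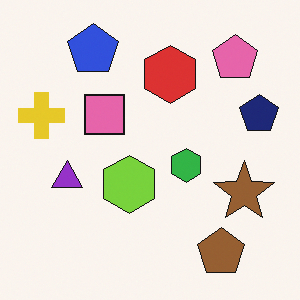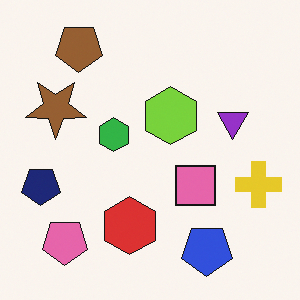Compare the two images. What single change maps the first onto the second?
The second image is the first rotated 180°.

The pink pentagon sits in the top-right of the first image and the bottom-left of the second — consistent with a whole-image 180° rotation.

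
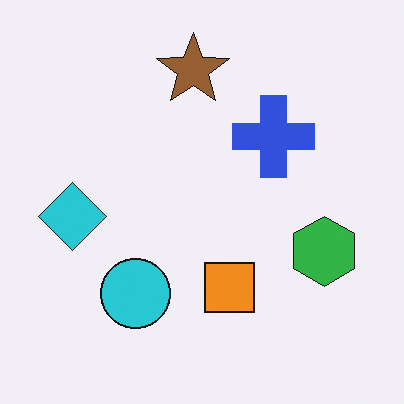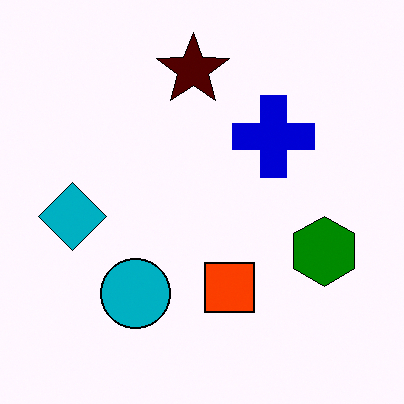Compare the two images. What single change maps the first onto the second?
This is the original image given much higher contrast.

Tones are pushed away from mid-grey across the whole image — a global contrast change.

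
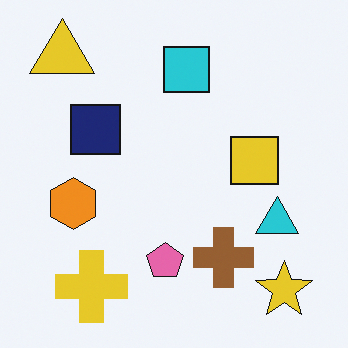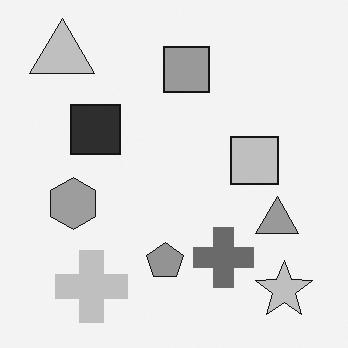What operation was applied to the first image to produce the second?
The image was converted to grayscale.

All color is removed — every shape is now a shade of grey.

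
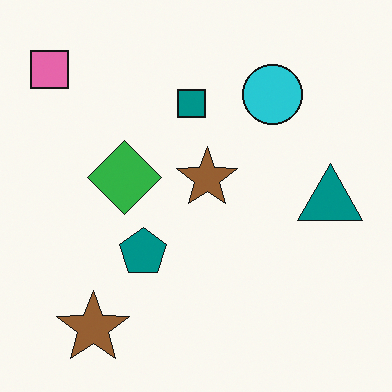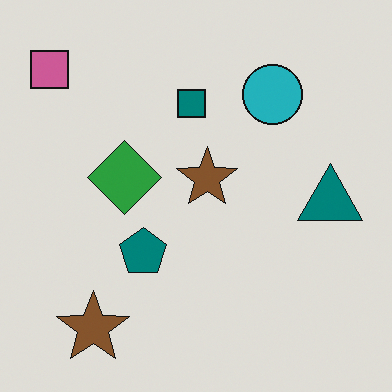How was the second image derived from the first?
The transformation is: darkened a little.

Every pixel — background and shapes alike — is uniformly darkened.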